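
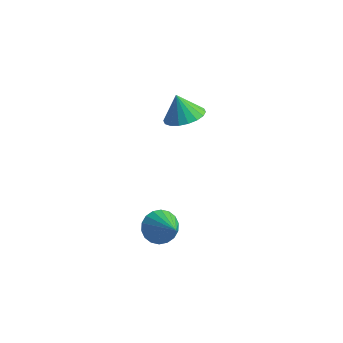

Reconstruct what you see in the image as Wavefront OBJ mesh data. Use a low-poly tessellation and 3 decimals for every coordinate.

v -1.884 -3.252 0.708
v -1.278 -3.159 0.147
v -0.736 -4.068 1.812
v -1.252 -2.85 0.348
v -1.351 -2.621 0.621
v -1.556 -2.517 0.91
v -1.825 -2.558 1.16
v -2.106 -2.737 1.319
v -2.343 -3.017 1.358
v -2.489 -3.344 1.268
v -2.515 -3.653 1.067
v -2.416 -3.882 0.795
v -2.212 -3.987 0.505
v -1.942 -3.945 0.256
v -1.661 -3.767 0.096
v -1.424 -3.486 0.057
v -3.428 2.029 3.013
v -2.551 2.066 3.376
v -3.912 2.171 4.167
v -2.635 2.472 3.29
v -2.876 2.79 3.15
v -3.227 2.957 2.983
v -3.617 2.94 2.821
v -3.97 2.743 2.697
v -4.215 2.404 2.636
v -4.305 1.991 2.65
v -4.221 1.585 2.735
v -3.98 1.268 2.875
v -3.63 1.101 3.043
v -3.239 1.118 3.204
v -2.886 1.315 3.328
v -2.641 1.653 3.389
f 2 1 4
f 2 4 3
f 4 1 5
f 4 5 3
f 5 1 6
f 5 6 3
f 6 1 7
f 6 7 3
f 7 1 8
f 7 8 3
f 8 1 9
f 8 9 3
f 9 1 10
f 9 10 3
f 10 1 11
f 10 11 3
f 11 1 12
f 11 12 3
f 12 1 13
f 12 13 3
f 13 1 14
f 13 14 3
f 14 1 15
f 14 15 3
f 15 1 16
f 15 16 3
f 16 1 2
f 16 2 3
f 18 17 20
f 18 20 19
f 20 17 21
f 20 21 19
f 21 17 22
f 21 22 19
f 22 17 23
f 22 23 19
f 23 17 24
f 23 24 19
f 24 17 25
f 24 25 19
f 25 17 26
f 25 26 19
f 26 17 27
f 26 27 19
f 27 17 28
f 27 28 19
f 28 17 29
f 28 29 19
f 29 17 30
f 29 30 19
f 30 17 31
f 30 31 19
f 31 17 32
f 31 32 19
f 32 17 18
f 32 18 19



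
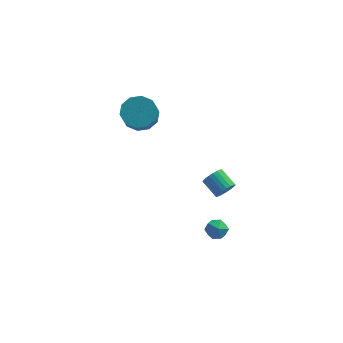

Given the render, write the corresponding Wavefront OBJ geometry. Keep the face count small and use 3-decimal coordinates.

v 1.974 1.413 -4.274
v 2.472 1.67 -3.925
v 1.684 2.425 -3.357
v 1.186 2.167 -3.706
v 2.467 1.832 -4.146
v 1.679 2.587 -3.579
v 2.378 1.922 -4.39
v 1.59 2.676 -3.822
v 2.219 1.923 -4.613
v 1.431 2.678 -4.046
v 2.017 1.836 -4.778
v 1.229 2.591 -4.21
v 1.808 1.676 -4.855
v 1.02 2.431 -4.288
v 1.627 1.471 -4.832
v 0.839 2.226 -4.265
v 1.507 1.255 -4.713
v 0.719 2.01 -4.145
v 1.467 1.067 -4.517
v 0.679 1.822 -3.95
v 1.515 0.938 -4.28
v 0.727 1.693 -3.712
v 1.643 0.891 -4.041
v 0.855 1.646 -3.473
v 1.827 0.935 -3.843
v 1.039 1.69 -3.275
v 2.037 1.061 -3.719
v 1.249 1.816 -3.151
v 2.236 1.248 -3.691
v 1.448 2.003 -3.123
v 2.39 1.463 -3.764
v 1.602 2.218 -3.196
v -2.615 1.277 2.127
v -2.091 0.628 1.559
v -2.06 -0.386 2.744
v -2.585 0.263 3.313
v -1.684 0.993 1.86
v -1.653 -0.021 3.046
v -1.633 1.466 2.264
v -1.602 0.453 3.449
v -1.957 1.867 2.615
v -1.926 0.854 3.801
v -2.533 2.043 2.78
v -2.502 1.029 3.966
v -3.14 1.926 2.696
v -3.109 0.912 3.881
v -3.547 1.561 2.394
v -3.516 0.547 3.58
v -3.598 1.087 1.991
v -3.567 0.074 3.176
v -3.274 0.686 1.639
v -3.243 -0.327 2.825
v -2.698 0.511 1.474
v -2.667 -0.503 2.66
v 1.14 -3.135 -3.185
v 1.667 -2.794 -3.506
v 1.893 -3.666 -2.514
v 2.42 -3.325 -2.835
v 1.971 -2.972 -2.422
v 1.506 -2.644 -2.836
v 2.054 -3.816 -3.184
v 1.589 -3.488 -3.598
v 2.232 -3.215 -3.505
v 2.18 -2.693 -3.034
v 1.38 -3.767 -2.986
v 1.328 -3.245 -2.515
f 2 1 5
f 2 5 3
f 3 5 6
f 3 6 4
f 5 1 7
f 5 7 6
f 6 7 8
f 6 8 4
f 7 1 9
f 7 9 8
f 8 9 10
f 8 10 4
f 9 1 11
f 9 11 10
f 10 11 12
f 10 12 4
f 11 1 13
f 11 13 12
f 12 13 14
f 12 14 4
f 13 1 15
f 13 15 14
f 14 15 16
f 14 16 4
f 15 1 17
f 15 17 16
f 16 17 18
f 16 18 4
f 17 1 19
f 17 19 18
f 18 19 20
f 18 20 4
f 19 1 21
f 19 21 20
f 20 21 22
f 20 22 4
f 21 1 23
f 21 23 22
f 22 23 24
f 22 24 4
f 23 1 25
f 23 25 24
f 24 25 26
f 24 26 4
f 25 1 27
f 25 27 26
f 26 27 28
f 26 28 4
f 27 1 29
f 27 29 28
f 28 29 30
f 28 30 4
f 29 1 31
f 29 31 30
f 30 31 32
f 30 32 4
f 31 1 2
f 31 2 32
f 32 2 3
f 32 3 4
f 34 33 37
f 34 37 35
f 35 37 38
f 35 38 36
f 37 33 39
f 37 39 38
f 38 39 40
f 38 40 36
f 39 33 41
f 39 41 40
f 40 41 42
f 40 42 36
f 41 33 43
f 41 43 42
f 42 43 44
f 42 44 36
f 43 33 45
f 43 45 44
f 44 45 46
f 44 46 36
f 45 33 47
f 45 47 46
f 46 47 48
f 46 48 36
f 47 33 49
f 47 49 48
f 48 49 50
f 48 50 36
f 49 33 51
f 49 51 50
f 50 51 52
f 50 52 36
f 51 33 53
f 51 53 52
f 52 53 54
f 52 54 36
f 53 33 34
f 53 34 54
f 54 34 35
f 54 35 36
f 55 66 60
f 55 60 56
f 55 56 62
f 55 62 65
f 55 65 66
f 56 60 64
f 60 66 59
f 66 65 57
f 65 62 61
f 62 56 63
f 58 64 59
f 58 59 57
f 58 57 61
f 58 61 63
f 58 63 64
f 59 64 60
f 57 59 66
f 61 57 65
f 63 61 62
f 64 63 56



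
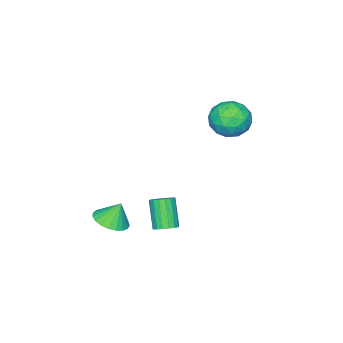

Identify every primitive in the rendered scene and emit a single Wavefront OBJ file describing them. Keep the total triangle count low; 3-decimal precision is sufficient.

v -3.208 1.146 2.559
v -2.14 1.187 2.117
v -3.44 -0.567 1.843
v -2.372 -0.526 1.401
v -2.521 -0.594 2.546
v -2.378 0.465 2.988
v -3.202 0.155 0.972
v -3.059 1.214 1.414
v -2.137 0.575 1.135
v -1.716 0.111 2.108
v -3.864 0.509 1.852
v -3.443 0.045 2.825
v -2.654 1.317 2.401
v -2.926 -0.697 1.559
v -3.014 -0.737 2.232
v -2.386 -0.713 1.972
v -2.793 0.893 2.913
v -2.166 0.916 2.653
v -2.39 -0.131 2.905
v -3.414 -0.296 1.307
v -2.787 -0.273 1.047
v -3.194 1.333 1.988
v -2.566 1.357 1.728
v -3.19 0.751 1.055
v -2.024 0.981 1.564
v -2.16 -0.026 1.143
v -2.648 0.375 0.891
v -2.564 0.997 1.151
v -1.777 0.709 2.135
v -1.913 -0.299 1.715
v -2 -0.338 2.388
v -1.916 0.284 2.648
v -1.775 0.349 1.559
v -3.667 0.919 2.245
v -3.803 -0.089 1.825
v -3.664 0.336 1.312
v -3.58 0.958 1.572
v -3.42 0.646 2.817
v -3.556 -0.361 2.396
v -3.016 -0.377 2.809
v -2.932 0.245 3.069
v -3.805 0.271 2.401
v 3.625 1.405 -1.726
v 4.152 1.086 -1.656
v 3.543 0.377 -0.284
v 3.015 0.695 -0.354
v 4.2 1.337 -1.505
v 3.59 0.628 -0.133
v 4.116 1.603 -1.404
v 3.507 0.894 -0.033
v 3.92 1.824 -1.378
v 3.31 1.115 -0.006
v 3.656 1.949 -1.431
v 3.046 1.24 -0.059
v 3.385 1.949 -1.551
v 2.775 1.24 -0.18
v 3.169 1.824 -1.712
v 2.559 1.115 -0.34
v 3.057 1.603 -1.876
v 2.447 0.894 -0.504
v 3.075 1.337 -2.005
v 2.466 0.628 -0.634
v 3.22 1.086 -2.071
v 2.61 0.377 -0.699
v 3.457 0.908 -2.057
v 2.847 0.199 -0.686
v 3.733 0.844 -1.968
v 3.123 0.135 -0.596
v 3.984 0.908 -1.823
v 3.374 0.199 -0.451
v 3.039 -2.426 -3.308
v 3.606 -1.641 -3.371
v 2.681 -2.074 -2.152
v 3.257 -1.506 -3.521
v 2.87 -1.529 -3.634
v 2.513 -1.708 -3.691
v 2.247 -2.011 -3.681
v 2.118 -2.385 -3.607
v 2.148 -2.767 -3.48
v 2.332 -3.09 -3.324
v 2.639 -3.298 -3.165
v 3.015 -3.356 -3.031
v 3.395 -3.253 -2.944
v 3.714 -3.007 -2.921
v 3.916 -2.66 -2.964
v 3.966 -2.273 -3.066
v 3.857 -1.913 -3.21
f 1 38 17
f 38 12 41
f 17 41 6
f 38 41 17
f 1 17 13
f 17 6 18
f 13 18 2
f 17 18 13
f 1 13 22
f 13 2 23
f 22 23 8
f 13 23 22
f 1 22 34
f 22 8 37
f 34 37 11
f 22 37 34
f 1 34 38
f 34 11 42
f 38 42 12
f 34 42 38
f 2 18 29
f 18 6 32
f 29 32 10
f 18 32 29
f 6 41 19
f 41 12 40
f 19 40 5
f 41 40 19
f 12 42 39
f 42 11 35
f 39 35 3
f 42 35 39
f 11 37 36
f 37 8 24
f 36 24 7
f 37 24 36
f 8 23 28
f 23 2 25
f 28 25 9
f 23 25 28
f 4 30 16
f 30 10 31
f 16 31 5
f 30 31 16
f 4 16 14
f 16 5 15
f 14 15 3
f 16 15 14
f 4 14 21
f 14 3 20
f 21 20 7
f 14 20 21
f 4 21 26
f 21 7 27
f 26 27 9
f 21 27 26
f 4 26 30
f 26 9 33
f 30 33 10
f 26 33 30
f 5 31 19
f 31 10 32
f 19 32 6
f 31 32 19
f 3 15 39
f 15 5 40
f 39 40 12
f 15 40 39
f 7 20 36
f 20 3 35
f 36 35 11
f 20 35 36
f 9 27 28
f 27 7 24
f 28 24 8
f 27 24 28
f 10 33 29
f 33 9 25
f 29 25 2
f 33 25 29
f 44 43 47
f 44 47 45
f 45 47 48
f 45 48 46
f 47 43 49
f 47 49 48
f 48 49 50
f 48 50 46
f 49 43 51
f 49 51 50
f 50 51 52
f 50 52 46
f 51 43 53
f 51 53 52
f 52 53 54
f 52 54 46
f 53 43 55
f 53 55 54
f 54 55 56
f 54 56 46
f 55 43 57
f 55 57 56
f 56 57 58
f 56 58 46
f 57 43 59
f 57 59 58
f 58 59 60
f 58 60 46
f 59 43 61
f 59 61 60
f 60 61 62
f 60 62 46
f 61 43 63
f 61 63 62
f 62 63 64
f 62 64 46
f 63 43 65
f 63 65 64
f 64 65 66
f 64 66 46
f 65 43 67
f 65 67 66
f 66 67 68
f 66 68 46
f 67 43 69
f 67 69 68
f 68 69 70
f 68 70 46
f 69 43 44
f 69 44 70
f 70 44 45
f 70 45 46
f 72 71 74
f 72 74 73
f 74 71 75
f 74 75 73
f 75 71 76
f 75 76 73
f 76 71 77
f 76 77 73
f 77 71 78
f 77 78 73
f 78 71 79
f 78 79 73
f 79 71 80
f 79 80 73
f 80 71 81
f 80 81 73
f 81 71 82
f 81 82 73
f 82 71 83
f 82 83 73
f 83 71 84
f 83 84 73
f 84 71 85
f 84 85 73
f 85 71 86
f 85 86 73
f 86 71 87
f 86 87 73
f 87 71 72
f 87 72 73



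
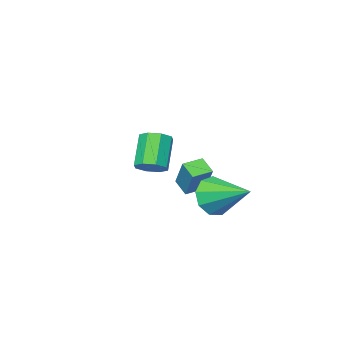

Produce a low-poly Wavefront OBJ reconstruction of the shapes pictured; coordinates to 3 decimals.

v -3.407 -2.654 -2.393
v -3.474 -3.426 -1.878
v -3.042 -1.721 -0.947
v -3.108 -2.492 -0.432
v -2.432 -2.828 -2.528
v -2.498 -3.599 -2.013
v -2.066 -1.894 -1.082
v -2.133 -2.666 -0.567
v 2.846 1.485 1.788
v 3.434 1.156 1.98
v 2.641 0.487 3.263
v 2.054 0.815 3.072
v 3.388 1.64 2.204
v 2.595 0.971 3.487
v 3.024 2.034 2.184
v 2.232 1.364 3.468
v 2.557 2.105 1.933
v 1.764 1.436 3.216
v 2.259 1.813 1.597
v 1.466 1.144 2.88
v 2.305 1.329 1.373
v 1.512 0.66 2.656
v 2.668 0.936 1.392
v 1.876 0.266 2.676
v 3.136 0.864 1.644
v 2.343 0.195 2.927
v -1.135 0.635 -1.125
v -0.521 1.041 -1.887
v -1.385 2.605 -0.275
v -1.215 1.045 -2.099
v -1.871 0.856 -1.855
v -2.183 0.564 -1.269
v -2.004 0.305 -0.616
v -1.419 0.2 -0.2
v -0.701 0.299 -0.218
v -0.186 0.555 -0.659
v -0.115 0.848 -1.319
f 2 4 1
f 5 2 1
f 1 4 3
f 3 5 1
f 2 8 4
f 6 2 5
f 6 8 2
f 4 8 3
f 7 5 3
f 3 8 7
f 7 6 5
f 8 6 7
f 10 9 13
f 10 13 11
f 11 13 14
f 11 14 12
f 13 9 15
f 13 15 14
f 14 15 16
f 14 16 12
f 15 9 17
f 15 17 16
f 16 17 18
f 16 18 12
f 17 9 19
f 17 19 18
f 18 19 20
f 18 20 12
f 19 9 21
f 19 21 20
f 20 21 22
f 20 22 12
f 21 9 23
f 21 23 22
f 22 23 24
f 22 24 12
f 23 9 25
f 23 25 24
f 24 25 26
f 24 26 12
f 25 9 10
f 25 10 26
f 26 10 11
f 26 11 12
f 28 27 30
f 28 30 29
f 30 27 31
f 30 31 29
f 31 27 32
f 31 32 29
f 32 27 33
f 32 33 29
f 33 27 34
f 33 34 29
f 34 27 35
f 34 35 29
f 35 27 36
f 35 36 29
f 36 27 37
f 36 37 29
f 37 27 28
f 37 28 29



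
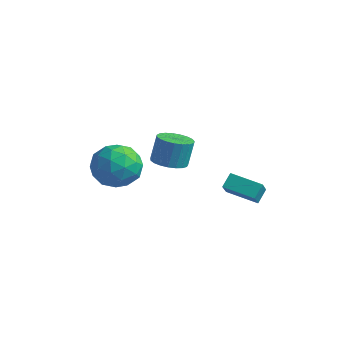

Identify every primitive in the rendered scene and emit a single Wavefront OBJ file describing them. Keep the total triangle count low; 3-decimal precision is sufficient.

v -2.933 -1.437 -2.491
v -2.298 -1.527 -1.416
v -2.402 -3.333 -2.964
v -1.767 -3.423 -1.889
v -3.017 -3.364 -1.874
v -3.345 -2.192 -1.582
v -1.355 -2.668 -2.798
v -1.683 -1.496 -2.506
v -1.323 -2.288 -1.606
v -2.35 -2.718 -1.035
v -2.35 -2.142 -3.345
v -3.377 -2.572 -2.774
v -2.662 -1.316 -1.912
v -2.038 -3.544 -2.468
v -2.772 -3.509 -2.459
v -2.399 -3.562 -1.828
v -3.277 -1.707 -2.01
v -2.904 -1.759 -1.378
v -3.327 -2.839 -1.647
v -1.796 -3.101 -3.002
v -1.423 -3.153 -2.37
v -2.301 -1.298 -2.552
v -1.928 -1.351 -1.921
v -1.373 -2.021 -2.733
v -1.716 -1.816 -1.392
v -1.404 -2.93 -1.67
v -1.161 -2.486 -2.204
v -1.354 -1.798 -2.032
v -2.32 -2.069 -1.057
v -2.008 -3.183 -1.334
v -2.742 -3.148 -1.326
v -2.935 -2.459 -1.154
v -1.746 -2.516 -1.168
v -2.692 -1.677 -3.046
v -2.38 -2.791 -3.323
v -1.765 -2.401 -3.226
v -1.958 -1.712 -3.054
v -3.296 -1.93 -2.71
v -2.984 -3.044 -2.988
v -3.346 -3.062 -2.348
v -3.539 -2.374 -2.176
v -2.954 -2.344 -3.212
v -0.19 -1.419 -1.552
v 0.61 -1.179 -1.641
v 0.63 -0.762 -0.337
v -0.17 -1.001 -0.248
v 0.437 -0.889 -1.731
v 0.457 -0.472 -0.427
v 0.156 -0.691 -1.79
v 0.176 -0.274 -0.486
v -0.185 -0.619 -1.808
v -0.166 -0.201 -0.504
v -0.527 -0.685 -1.782
v -0.508 -0.267 -0.478
v -0.811 -0.878 -1.716
v -0.791 -0.46 -0.411
v -0.987 -1.164 -1.622
v -0.968 -0.746 -0.317
v -1.026 -1.495 -1.515
v -1.006 -1.077 -0.211
v -0.92 -1.812 -1.415
v -0.9 -1.394 -0.111
v -0.687 -2.061 -1.339
v -0.667 -1.644 -0.034
v -0.369 -2.2 -1.3
v -0.349 -1.782 0.005
v -0.02 -2.203 -1.304
v 0 -1.785 0.001
v 0.3 -2.071 -1.351
v 0.32 -1.653 -0.046
v 0.535 -1.826 -1.433
v 0.555 -1.408 -0.128
v 0.645 -1.51 -1.536
v 0.665 -1.093 -0.231
v 1.861 -0.008 -3.306
v 2.27 -0.794 -2.41
v 1.816 0.597 -2.755
v 2.224 -0.188 -1.859
v 3.316 0.388 -3.621
v 3.724 -0.397 -2.725
v 3.27 0.994 -3.07
v 3.679 0.208 -2.174
f 1 38 17
f 38 12 41
f 17 41 6
f 38 41 17
f 1 17 13
f 17 6 18
f 13 18 2
f 17 18 13
f 1 13 22
f 13 2 23
f 22 23 8
f 13 23 22
f 1 22 34
f 22 8 37
f 34 37 11
f 22 37 34
f 1 34 38
f 34 11 42
f 38 42 12
f 34 42 38
f 2 18 29
f 18 6 32
f 29 32 10
f 18 32 29
f 6 41 19
f 41 12 40
f 19 40 5
f 41 40 19
f 12 42 39
f 42 11 35
f 39 35 3
f 42 35 39
f 11 37 36
f 37 8 24
f 36 24 7
f 37 24 36
f 8 23 28
f 23 2 25
f 28 25 9
f 23 25 28
f 4 30 16
f 30 10 31
f 16 31 5
f 30 31 16
f 4 16 14
f 16 5 15
f 14 15 3
f 16 15 14
f 4 14 21
f 14 3 20
f 21 20 7
f 14 20 21
f 4 21 26
f 21 7 27
f 26 27 9
f 21 27 26
f 4 26 30
f 26 9 33
f 30 33 10
f 26 33 30
f 5 31 19
f 31 10 32
f 19 32 6
f 31 32 19
f 3 15 39
f 15 5 40
f 39 40 12
f 15 40 39
f 7 20 36
f 20 3 35
f 36 35 11
f 20 35 36
f 9 27 28
f 27 7 24
f 28 24 8
f 27 24 28
f 10 33 29
f 33 9 25
f 29 25 2
f 33 25 29
f 44 43 47
f 44 47 45
f 45 47 48
f 45 48 46
f 47 43 49
f 47 49 48
f 48 49 50
f 48 50 46
f 49 43 51
f 49 51 50
f 50 51 52
f 50 52 46
f 51 43 53
f 51 53 52
f 52 53 54
f 52 54 46
f 53 43 55
f 53 55 54
f 54 55 56
f 54 56 46
f 55 43 57
f 55 57 56
f 56 57 58
f 56 58 46
f 57 43 59
f 57 59 58
f 58 59 60
f 58 60 46
f 59 43 61
f 59 61 60
f 60 61 62
f 60 62 46
f 61 43 63
f 61 63 62
f 62 63 64
f 62 64 46
f 63 43 65
f 63 65 64
f 64 65 66
f 64 66 46
f 65 43 67
f 65 67 66
f 66 67 68
f 66 68 46
f 67 43 69
f 67 69 68
f 68 69 70
f 68 70 46
f 69 43 71
f 69 71 70
f 70 71 72
f 70 72 46
f 71 43 73
f 71 73 72
f 72 73 74
f 72 74 46
f 73 43 44
f 73 44 74
f 74 44 45
f 74 45 46
f 76 78 75
f 79 76 75
f 75 78 77
f 77 79 75
f 76 82 78
f 80 76 79
f 80 82 76
f 78 82 77
f 81 79 77
f 77 82 81
f 81 80 79
f 82 80 81



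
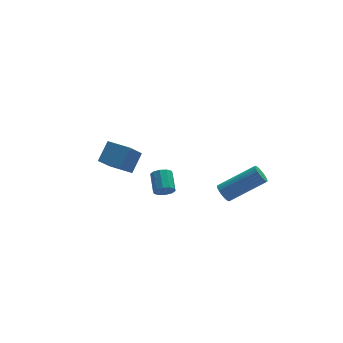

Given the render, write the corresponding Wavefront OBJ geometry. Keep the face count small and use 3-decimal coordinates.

v 2.112 -0.141 0.384
v 2.368 -0.322 -0.019
v 4.124 -0.359 1.114
v 3.868 -0.179 1.516
v 2.389 -0.125 -0.045
v 4.145 -0.162 1.088
v 2.367 0.069 -0.005
v 4.123 0.031 1.128
v 2.307 0.23 0.094
v 4.063 0.193 1.227
v 2.217 0.336 0.237
v 3.973 0.299 1.37
v 2.111 0.368 0.402
v 3.867 0.331 1.535
v 2.005 0.323 0.564
v 3.761 0.286 1.697
v 1.916 0.207 0.699
v 3.671 0.17 1.832
v 1.856 0.039 0.786
v 3.612 0.002 1.919
v 1.835 -0.158 0.812
v 3.591 -0.195 1.945
v 1.857 -0.351 0.772
v 3.613 -0.389 1.905
v 1.917 -0.513 0.673
v 3.673 -0.55 1.806
v 2.007 -0.619 0.53
v 3.763 -0.656 1.663
v 2.113 -0.651 0.365
v 3.869 -0.688 1.498
v 2.219 -0.606 0.203
v 3.975 -0.643 1.336
v 2.309 -0.49 0.068
v 4.064 -0.527 1.201
v -2.721 -0.714 3.464
v -2.157 -0.086 4.245
v -3.589 0.086 3.448
v -3.024 0.714 4.229
v -2.076 -0.034 2.451
v -1.511 0.594 3.232
v -2.943 0.766 2.435
v -2.379 1.394 3.216
v -0.063 2.646 -1.351
v 0.149 2.403 -0.918
v 0.214 3.391 -0.395
v 0.003 3.634 -0.829
v 0.4 2.492 -1.118
v 0.465 3.481 -0.596
v 0.474 2.64 -1.408
v 0.54 3.629 -0.886
v 0.344 2.79 -1.676
v 0.409 3.779 -1.154
v 0.058 2.885 -1.82
v 0.123 3.874 -1.298
v -0.274 2.889 -1.785
v -0.209 3.877 -1.262
v -0.525 2.799 -1.584
v -0.46 3.788 -1.062
v -0.6 2.651 -1.294
v -0.534 3.64 -0.772
v -0.469 2.501 -1.026
v -0.404 3.49 -0.504
v -0.183 2.406 -0.882
v -0.118 3.395 -0.36
f 2 1 5
f 2 5 3
f 3 5 6
f 3 6 4
f 5 1 7
f 5 7 6
f 6 7 8
f 6 8 4
f 7 1 9
f 7 9 8
f 8 9 10
f 8 10 4
f 9 1 11
f 9 11 10
f 10 11 12
f 10 12 4
f 11 1 13
f 11 13 12
f 12 13 14
f 12 14 4
f 13 1 15
f 13 15 14
f 14 15 16
f 14 16 4
f 15 1 17
f 15 17 16
f 16 17 18
f 16 18 4
f 17 1 19
f 17 19 18
f 18 19 20
f 18 20 4
f 19 1 21
f 19 21 20
f 20 21 22
f 20 22 4
f 21 1 23
f 21 23 22
f 22 23 24
f 22 24 4
f 23 1 25
f 23 25 24
f 24 25 26
f 24 26 4
f 25 1 27
f 25 27 26
f 26 27 28
f 26 28 4
f 27 1 29
f 27 29 28
f 28 29 30
f 28 30 4
f 29 1 31
f 29 31 30
f 30 31 32
f 30 32 4
f 31 1 33
f 31 33 32
f 32 33 34
f 32 34 4
f 33 1 2
f 33 2 34
f 34 2 3
f 34 3 4
f 36 38 35
f 39 36 35
f 35 38 37
f 37 39 35
f 36 42 38
f 40 36 39
f 40 42 36
f 38 42 37
f 41 39 37
f 37 42 41
f 41 40 39
f 42 40 41
f 44 43 47
f 44 47 45
f 45 47 48
f 45 48 46
f 47 43 49
f 47 49 48
f 48 49 50
f 48 50 46
f 49 43 51
f 49 51 50
f 50 51 52
f 50 52 46
f 51 43 53
f 51 53 52
f 52 53 54
f 52 54 46
f 53 43 55
f 53 55 54
f 54 55 56
f 54 56 46
f 55 43 57
f 55 57 56
f 56 57 58
f 56 58 46
f 57 43 59
f 57 59 58
f 58 59 60
f 58 60 46
f 59 43 61
f 59 61 60
f 60 61 62
f 60 62 46
f 61 43 63
f 61 63 62
f 62 63 64
f 62 64 46
f 63 43 44
f 63 44 64
f 64 44 45
f 64 45 46



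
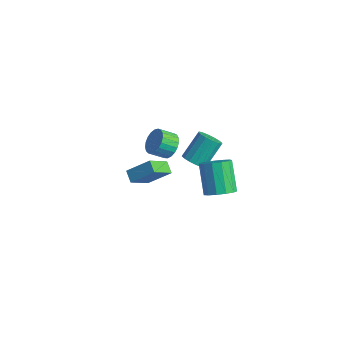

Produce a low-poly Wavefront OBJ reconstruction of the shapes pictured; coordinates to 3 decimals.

v 4.087 0.007 1.255
v 4.792 -0.196 1.874
v 3.598 0.509 3.464
v 2.893 0.713 2.845
v 4.875 0.313 1.71
v 3.681 1.018 3.301
v 4.707 0.725 1.402
v 3.514 1.43 2.993
v 4.343 0.909 1.047
v 3.15 1.614 2.638
v 3.898 0.807 0.758
v 2.704 1.512 2.349
v 3.512 0.451 0.627
v 2.318 1.156 2.217
v 3.309 -0.046 0.695
v 2.115 0.659 2.285
v 3.353 -0.526 0.94
v 2.159 0.18 2.531
v 3.63 -0.836 1.286
v 2.436 -0.131 2.876
v 4.052 -0.879 1.622
v 2.858 -0.174 3.212
v 4.485 -0.64 1.841
v 3.291 0.065 3.431
v -0.66 2.338 -0.851
v -0.089 2.791 -1.269
v -0.13 4.155 0.153
v -0.7 3.702 0.571
v -0.474 2.932 -1.415
v -0.514 4.295 0.007
v -0.908 2.914 -1.41
v -0.949 4.277 0.012
v -1.276 2.742 -1.255
v -1.316 4.105 0.167
v -1.479 2.461 -0.992
v -1.519 3.824 0.43
v -1.462 2.148 -0.691
v -1.502 3.511 0.731
v -1.23 1.885 -0.433
v -1.271 3.249 0.989
v -0.846 1.745 -0.287
v -0.886 3.108 1.135
v -0.411 1.763 -0.292
v -0.452 3.126 1.13
v -0.044 1.935 -0.447
v -0.084 3.298 0.975
v 0.159 2.216 -0.71
v 0.119 3.579 0.712
v 0.142 2.529 -1.011
v 0.102 3.892 0.411
v -3.588 3.044 -1.903
v -3.259 3.458 -1.126
v -3.762 2.609 -0.46
v -4.092 2.196 -1.237
v -3.607 3.631 -1.168
v -4.11 2.782 -0.503
v -3.952 3.702 -1.338
v -4.455 2.854 -0.673
v -4.234 3.66 -1.605
v -4.737 2.811 -0.94
v -4.404 3.511 -1.924
v -4.907 2.662 -1.259
v -4.434 3.282 -2.239
v -4.937 2.433 -1.574
v -4.317 3.011 -2.496
v -4.82 2.162 -1.831
v -4.074 2.746 -2.65
v -4.577 1.898 -1.985
v -3.748 2.533 -2.675
v -4.251 1.684 -2.01
v -3.393 2.408 -2.567
v -3.897 1.559 -1.901
v -3.073 2.393 -2.343
v -3.576 1.545 -1.678
v -2.842 2.491 -2.044
v -3.345 1.642 -1.378
v -2.74 2.684 -1.72
v -3.243 1.836 -1.054
v -2.784 2.94 -1.428
v -3.287 2.091 -0.762
v -2.968 3.214 -1.217
v -3.471 2.365 -0.552
v -0.255 -1.957 1.364
v -0.173 -3.336 2.421
v 0.747 -1.055 2.463
v 0.829 -2.434 3.52
v 0.431 -2.226 0.96
v 0.513 -3.605 2.017
v 1.433 -1.324 2.059
v 1.515 -2.703 3.116
f 2 1 5
f 2 5 3
f 3 5 6
f 3 6 4
f 5 1 7
f 5 7 6
f 6 7 8
f 6 8 4
f 7 1 9
f 7 9 8
f 8 9 10
f 8 10 4
f 9 1 11
f 9 11 10
f 10 11 12
f 10 12 4
f 11 1 13
f 11 13 12
f 12 13 14
f 12 14 4
f 13 1 15
f 13 15 14
f 14 15 16
f 14 16 4
f 15 1 17
f 15 17 16
f 16 17 18
f 16 18 4
f 17 1 19
f 17 19 18
f 18 19 20
f 18 20 4
f 19 1 21
f 19 21 20
f 20 21 22
f 20 22 4
f 21 1 23
f 21 23 22
f 22 23 24
f 22 24 4
f 23 1 2
f 23 2 24
f 24 2 3
f 24 3 4
f 26 25 29
f 26 29 27
f 27 29 30
f 27 30 28
f 29 25 31
f 29 31 30
f 30 31 32
f 30 32 28
f 31 25 33
f 31 33 32
f 32 33 34
f 32 34 28
f 33 25 35
f 33 35 34
f 34 35 36
f 34 36 28
f 35 25 37
f 35 37 36
f 36 37 38
f 36 38 28
f 37 25 39
f 37 39 38
f 38 39 40
f 38 40 28
f 39 25 41
f 39 41 40
f 40 41 42
f 40 42 28
f 41 25 43
f 41 43 42
f 42 43 44
f 42 44 28
f 43 25 45
f 43 45 44
f 44 45 46
f 44 46 28
f 45 25 47
f 45 47 46
f 46 47 48
f 46 48 28
f 47 25 49
f 47 49 48
f 48 49 50
f 48 50 28
f 49 25 26
f 49 26 50
f 50 26 27
f 50 27 28
f 52 51 55
f 52 55 53
f 53 55 56
f 53 56 54
f 55 51 57
f 55 57 56
f 56 57 58
f 56 58 54
f 57 51 59
f 57 59 58
f 58 59 60
f 58 60 54
f 59 51 61
f 59 61 60
f 60 61 62
f 60 62 54
f 61 51 63
f 61 63 62
f 62 63 64
f 62 64 54
f 63 51 65
f 63 65 64
f 64 65 66
f 64 66 54
f 65 51 67
f 65 67 66
f 66 67 68
f 66 68 54
f 67 51 69
f 67 69 68
f 68 69 70
f 68 70 54
f 69 51 71
f 69 71 70
f 70 71 72
f 70 72 54
f 71 51 73
f 71 73 72
f 72 73 74
f 72 74 54
f 73 51 75
f 73 75 74
f 74 75 76
f 74 76 54
f 75 51 77
f 75 77 76
f 76 77 78
f 76 78 54
f 77 51 79
f 77 79 78
f 78 79 80
f 78 80 54
f 79 51 81
f 79 81 80
f 80 81 82
f 80 82 54
f 81 51 52
f 81 52 82
f 82 52 53
f 82 53 54
f 84 86 83
f 87 84 83
f 83 86 85
f 85 87 83
f 84 90 86
f 88 84 87
f 88 90 84
f 86 90 85
f 89 87 85
f 85 90 89
f 89 88 87
f 90 88 89



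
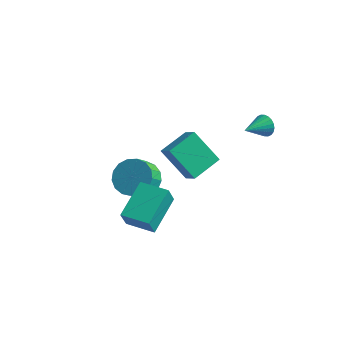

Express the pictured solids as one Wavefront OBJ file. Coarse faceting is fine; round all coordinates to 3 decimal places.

v 0.916 -0.21 2.368
v -0.454 -0.237 3.825
v 1.373 1.308 2.826
v 0.003 1.281 4.283
v 1.657 -0.641 3.057
v 0.287 -0.668 4.514
v 2.114 0.877 3.515
v 0.744 0.85 4.972
v 2.488 4.61 3.407
v 2.825 4.681 3.958
v 2.092 3.33 3.813
v 2.598 4.773 4.026
v 2.355 4.84 4
v 2.132 4.872 3.883
v 1.963 4.864 3.694
v 1.874 4.817 3.461
v 1.879 4.739 3.22
v 1.976 4.641 3.007
v 2.151 4.539 2.855
v 2.378 4.447 2.787
v 2.621 4.38 2.813
v 2.844 4.348 2.93
v 3.013 4.356 3.119
v 3.102 4.403 3.352
v 3.097 4.481 3.593
v 3 4.578 3.806
v -2.481 1.22 -0.536
v -1.435 1.411 -0.298
v -1.473 0.612 0.514
v -2.519 0.42 0.276
v -1.695 1.739 0.013
v -1.734 0.94 0.825
v -2.136 1.948 0.198
v -2.174 1.149 1.01
v -2.656 1.99 0.215
v -2.694 1.191 1.027
v -3.135 1.856 0.06
v -3.174 1.056 0.872
v -3.465 1.576 -0.232
v -3.503 0.776 0.58
v -3.569 1.214 -0.593
v -3.608 0.415 0.219
v -3.424 0.854 -0.941
v -3.463 0.054 -0.129
v -3.063 0.577 -1.196
v -3.101 -0.222 -0.385
v -2.568 0.448 -1.3
v -2.607 -0.352 -0.489
v -2.054 0.495 -1.229
v -2.092 -0.304 -0.418
v -1.637 0.709 -0.999
v -1.675 -0.091 -0.188
v -1.413 1.039 -0.663
v -1.452 0.24 0.148
v -0.875 -2.706 0.009
v -0.868 -3.197 1.104
v -0.999 -0.747 0.887
v -0.993 -1.238 1.982
v 0.653 -2.622 0.038
v 0.659 -3.113 1.133
v 0.528 -0.663 0.916
v 0.535 -1.154 2.011
f 2 4 1
f 5 2 1
f 1 4 3
f 3 5 1
f 2 8 4
f 6 2 5
f 6 8 2
f 4 8 3
f 7 5 3
f 3 8 7
f 7 6 5
f 8 6 7
f 10 9 12
f 10 12 11
f 12 9 13
f 12 13 11
f 13 9 14
f 13 14 11
f 14 9 15
f 14 15 11
f 15 9 16
f 15 16 11
f 16 9 17
f 16 17 11
f 17 9 18
f 17 18 11
f 18 9 19
f 18 19 11
f 19 9 20
f 19 20 11
f 20 9 21
f 20 21 11
f 21 9 22
f 21 22 11
f 22 9 23
f 22 23 11
f 23 9 24
f 23 24 11
f 24 9 25
f 24 25 11
f 25 9 26
f 25 26 11
f 26 9 10
f 26 10 11
f 28 27 31
f 28 31 29
f 29 31 32
f 29 32 30
f 31 27 33
f 31 33 32
f 32 33 34
f 32 34 30
f 33 27 35
f 33 35 34
f 34 35 36
f 34 36 30
f 35 27 37
f 35 37 36
f 36 37 38
f 36 38 30
f 37 27 39
f 37 39 38
f 38 39 40
f 38 40 30
f 39 27 41
f 39 41 40
f 40 41 42
f 40 42 30
f 41 27 43
f 41 43 42
f 42 43 44
f 42 44 30
f 43 27 45
f 43 45 44
f 44 45 46
f 44 46 30
f 45 27 47
f 45 47 46
f 46 47 48
f 46 48 30
f 47 27 49
f 47 49 48
f 48 49 50
f 48 50 30
f 49 27 51
f 49 51 50
f 50 51 52
f 50 52 30
f 51 27 53
f 51 53 52
f 52 53 54
f 52 54 30
f 53 27 28
f 53 28 54
f 54 28 29
f 54 29 30
f 56 58 55
f 59 56 55
f 55 58 57
f 57 59 55
f 56 62 58
f 60 56 59
f 60 62 56
f 58 62 57
f 61 59 57
f 57 62 61
f 61 60 59
f 62 60 61



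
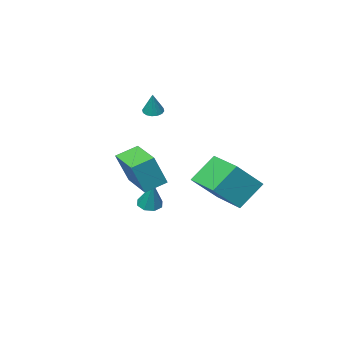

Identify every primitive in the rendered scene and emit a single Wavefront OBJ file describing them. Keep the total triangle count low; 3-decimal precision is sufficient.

v -2.904 3.032 -1.081
v -1.453 2.883 0.303
v -2.65 4.955 -1.139
v -1.199 4.806 0.244
v -1.701 2.834 -2.364
v -0.25 2.685 -0.981
v -1.447 4.757 -2.423
v 0.004 4.608 -1.039
v -1.348 -1.856 -4.122
v -0.725 -2.038 -4.166
v -1.032 -1.144 -2.578
v -0.806 -1.586 -4.358
v -1.204 -1.293 -4.412
v -1.686 -1.329 -4.296
v -1.971 -1.675 -4.079
v -1.89 -2.126 -3.887
v -1.492 -2.42 -3.833
v -1.01 -2.383 -3.948
v -0.712 -0.907 -1.488
v 0.051 -0.921 0.23
v -0.28 0.925 -1.665
v 0.483 0.911 0.054
v 0.377 -1.211 -1.974
v 1.14 -1.225 -0.255
v 0.809 0.621 -2.15
v 1.572 0.607 -0.432
v -1.928 -2.321 1.776
v -1.429 -2.471 1.68
v -1.572 -1.899 2.964
v -1.443 -2.211 1.592
v -1.588 -1.981 1.553
v -1.823 -1.842 1.575
v -2.087 -1.832 1.65
v -2.308 -1.952 1.759
v -2.427 -2.172 1.872
v -2.413 -2.431 1.96
v -2.268 -2.661 1.999
v -2.032 -2.8 1.978
v -1.769 -2.811 1.902
v -1.548 -2.69 1.793
f 2 4 1
f 5 2 1
f 1 4 3
f 3 5 1
f 2 8 4
f 6 2 5
f 6 8 2
f 4 8 3
f 7 5 3
f 3 8 7
f 7 6 5
f 8 6 7
f 10 9 12
f 10 12 11
f 12 9 13
f 12 13 11
f 13 9 14
f 13 14 11
f 14 9 15
f 14 15 11
f 15 9 16
f 15 16 11
f 16 9 17
f 16 17 11
f 17 9 18
f 17 18 11
f 18 9 10
f 18 10 11
f 20 22 19
f 23 20 19
f 19 22 21
f 21 23 19
f 20 26 22
f 24 20 23
f 24 26 20
f 22 26 21
f 25 23 21
f 21 26 25
f 25 24 23
f 26 24 25
f 28 27 30
f 28 30 29
f 30 27 31
f 30 31 29
f 31 27 32
f 31 32 29
f 32 27 33
f 32 33 29
f 33 27 34
f 33 34 29
f 34 27 35
f 34 35 29
f 35 27 36
f 35 36 29
f 36 27 37
f 36 37 29
f 37 27 38
f 37 38 29
f 38 27 39
f 38 39 29
f 39 27 40
f 39 40 29
f 40 27 28
f 40 28 29



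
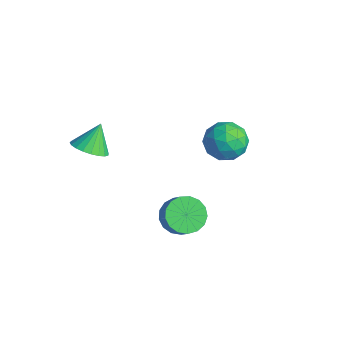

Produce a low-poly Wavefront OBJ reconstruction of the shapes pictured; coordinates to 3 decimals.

v -0.201 2.505 3.568
v 0.238 1.885 2.781
v -1.778 1.755 3.279
v -1.339 1.135 2.492
v -1.069 0.963 3.538
v -0.095 1.427 3.716
v -1.445 2.213 2.344
v -0.471 2.677 2.522
v -0.531 1.705 2.024
v -0.299 0.932 2.763
v -1.241 2.708 3.297
v -1.009 1.935 4.036
v 0.157 2.261 3.2
v -1.697 1.379 2.86
v -1.538 1.278 3.475
v -1.28 0.914 3.013
v -0.039 1.991 3.749
v 0.219 1.627 3.287
v -0.549 1.085 3.732
v -1.759 2.013 2.773
v -1.501 1.649 2.311
v -0.26 2.726 3.047
v -0.002 2.362 2.585
v -0.991 2.555 2.328
v -0.037 1.79 2.293
v -0.964 1.35 2.123
v -1.026 1.983 2.035
v -0.454 2.256 2.14
v 0.099 1.336 2.726
v -0.828 0.896 2.557
v -0.669 0.795 3.172
v -0.096 1.067 3.276
v -0.353 1.23 2.282
v -0.712 2.744 3.503
v -1.639 2.304 3.334
v -1.444 2.573 2.784
v -0.871 2.845 2.888
v -0.576 2.29 3.937
v -1.503 1.85 3.767
v -1.086 1.384 3.92
v -0.514 1.657 4.025
v -1.187 2.41 3.778
v 1.571 -1.905 1.563
v 2.275 -1.762 0.957
v 2.994 -1.851 1.772
v 2.289 -1.995 2.377
v 2.168 -1.348 1.097
v 2.886 -1.438 1.912
v 1.924 -1.062 1.344
v 2.642 -1.152 2.159
v 1.599 -0.969 1.641
v 2.317 -1.059 2.456
v 1.267 -1.09 1.92
v 1.986 -1.18 2.735
v 1.005 -1.399 2.117
v 1.724 -1.488 2.932
v 0.873 -1.823 2.187
v 1.592 -1.913 3.002
v 0.9 -2.266 2.114
v 1.619 -2.356 2.929
v 1.081 -2.626 1.915
v 1.8 -2.716 2.729
v 1.375 -2.822 1.635
v 2.093 -2.911 2.449
v 1.713 -2.807 1.338
v 2.431 -2.897 2.153
v 2.018 -2.585 1.093
v 2.737 -2.675 1.908
v 2.221 -2.208 0.956
v 2.94 -2.298 1.77
v -3.493 -3.61 2.846
v -2.985 -4.188 3.369
v -3.807 -2.83 4.014
v -2.723 -3.924 3.263
v -2.594 -3.606 3.085
v -2.62 -3.289 2.866
v -2.798 -3.027 2.643
v -3.095 -2.866 2.455
v -3.461 -2.834 2.335
v -3.833 -2.936 2.303
v -4.146 -3.155 2.365
v -4.346 -3.452 2.51
v -4.398 -3.777 2.713
v -4.294 -4.073 2.939
v -4.051 -4.289 3.149
v -3.712 -4.388 3.306
v -3.335 -4.352 3.384
f 1 38 17
f 38 12 41
f 17 41 6
f 38 41 17
f 1 17 13
f 17 6 18
f 13 18 2
f 17 18 13
f 1 13 22
f 13 2 23
f 22 23 8
f 13 23 22
f 1 22 34
f 22 8 37
f 34 37 11
f 22 37 34
f 1 34 38
f 34 11 42
f 38 42 12
f 34 42 38
f 2 18 29
f 18 6 32
f 29 32 10
f 18 32 29
f 6 41 19
f 41 12 40
f 19 40 5
f 41 40 19
f 12 42 39
f 42 11 35
f 39 35 3
f 42 35 39
f 11 37 36
f 37 8 24
f 36 24 7
f 37 24 36
f 8 23 28
f 23 2 25
f 28 25 9
f 23 25 28
f 4 30 16
f 30 10 31
f 16 31 5
f 30 31 16
f 4 16 14
f 16 5 15
f 14 15 3
f 16 15 14
f 4 14 21
f 14 3 20
f 21 20 7
f 14 20 21
f 4 21 26
f 21 7 27
f 26 27 9
f 21 27 26
f 4 26 30
f 26 9 33
f 30 33 10
f 26 33 30
f 5 31 19
f 31 10 32
f 19 32 6
f 31 32 19
f 3 15 39
f 15 5 40
f 39 40 12
f 15 40 39
f 7 20 36
f 20 3 35
f 36 35 11
f 20 35 36
f 9 27 28
f 27 7 24
f 28 24 8
f 27 24 28
f 10 33 29
f 33 9 25
f 29 25 2
f 33 25 29
f 44 43 47
f 44 47 45
f 45 47 48
f 45 48 46
f 47 43 49
f 47 49 48
f 48 49 50
f 48 50 46
f 49 43 51
f 49 51 50
f 50 51 52
f 50 52 46
f 51 43 53
f 51 53 52
f 52 53 54
f 52 54 46
f 53 43 55
f 53 55 54
f 54 55 56
f 54 56 46
f 55 43 57
f 55 57 56
f 56 57 58
f 56 58 46
f 57 43 59
f 57 59 58
f 58 59 60
f 58 60 46
f 59 43 61
f 59 61 60
f 60 61 62
f 60 62 46
f 61 43 63
f 61 63 62
f 62 63 64
f 62 64 46
f 63 43 65
f 63 65 64
f 64 65 66
f 64 66 46
f 65 43 67
f 65 67 66
f 66 67 68
f 66 68 46
f 67 43 69
f 67 69 68
f 68 69 70
f 68 70 46
f 69 43 44
f 69 44 70
f 70 44 45
f 70 45 46
f 72 71 74
f 72 74 73
f 74 71 75
f 74 75 73
f 75 71 76
f 75 76 73
f 76 71 77
f 76 77 73
f 77 71 78
f 77 78 73
f 78 71 79
f 78 79 73
f 79 71 80
f 79 80 73
f 80 71 81
f 80 81 73
f 81 71 82
f 81 82 73
f 82 71 83
f 82 83 73
f 83 71 84
f 83 84 73
f 84 71 85
f 84 85 73
f 85 71 86
f 85 86 73
f 86 71 87
f 86 87 73
f 87 71 72
f 87 72 73



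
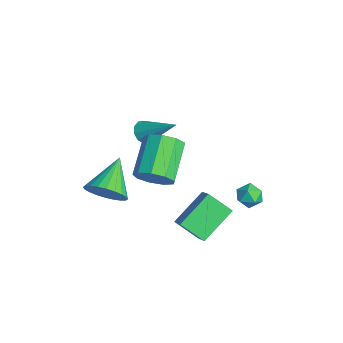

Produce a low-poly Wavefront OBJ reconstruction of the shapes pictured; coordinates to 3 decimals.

v -0.395 -2.378 -2.762
v 0.261 -2.16 -2.096
v -1.665 -1.382 -1.838
v 0.306 -1.878 -2.338
v 0.244 -1.672 -2.645
v 0.086 -1.573 -2.969
v -0.147 -1.597 -3.262
v -0.416 -1.74 -3.479
v -0.683 -1.98 -3.587
v -0.906 -2.281 -3.569
v -1.051 -2.596 -3.428
v -1.096 -2.878 -3.186
v -1.034 -3.084 -2.88
v -0.875 -3.183 -2.555
v -0.643 -3.159 -2.262
v -0.373 -3.016 -2.045
v -0.107 -2.776 -1.937
v 0.116 -2.475 -1.955
v -1.732 -0.316 -0.508
v -1.393 -0.19 -0.949
v -0.648 0.736 0.628
v -1.646 0.054 -0.933
v -1.932 0.157 -0.755
v -2.142 0.079 -0.483
v -2.195 -0.15 -0.22
v -2.071 -0.442 -0.068
v -1.817 -0.687 -0.084
v -1.531 -0.789 -0.261
v -1.322 -0.711 -0.534
v -1.269 -0.482 -0.796
v 3.125 -1.392 1.198
v 3.688 -1.105 1.751
v 2.338 -0.24 2.675
v 1.775 -0.528 2.122
v 3.63 -0.732 1.318
v 2.28 0.133 2.242
v 3.336 -0.668 0.829
v 1.986 0.197 1.752
v 2.943 -0.943 0.512
v 1.593 -0.078 1.436
v 2.635 -1.428 0.516
v 1.286 -0.563 1.44
v 2.556 -1.897 0.84
v 1.207 -1.032 1.764
v 2.744 -2.129 1.331
v 1.394 -1.264 2.255
v 3.109 -2.017 1.76
v 1.76 -1.152 2.684
v 3.482 -1.612 1.926
v 2.133 -0.748 2.85
v 3.773 -0.546 -1.374
v 3.124 0.825 -0.461
v 2.764 -0.459 -2.221
v 2.115 0.911 -1.307
v 4.425 0.229 -2.073
v 3.776 1.599 -1.159
v 3.416 0.315 -2.919
v 2.767 1.686 -2.006
v 1.757 3.478 -2.281
v 2.243 3.385 -1.89
v 1.837 2.515 -2.61
v 2.323 2.422 -2.219
v 1.742 2.501 -1.987
v 1.692 3.096 -1.784
v 2.388 2.804 -2.716
v 2.338 3.399 -2.513
v 2.633 2.968 -2.158
v 2.233 2.781 -1.708
v 1.847 3.119 -2.792
v 1.447 2.932 -2.342
f 2 1 4
f 2 4 3
f 4 1 5
f 4 5 3
f 5 1 6
f 5 6 3
f 6 1 7
f 6 7 3
f 7 1 8
f 7 8 3
f 8 1 9
f 8 9 3
f 9 1 10
f 9 10 3
f 10 1 11
f 10 11 3
f 11 1 12
f 11 12 3
f 12 1 13
f 12 13 3
f 13 1 14
f 13 14 3
f 14 1 15
f 14 15 3
f 15 1 16
f 15 16 3
f 16 1 17
f 16 17 3
f 17 1 18
f 17 18 3
f 18 1 2
f 18 2 3
f 20 19 22
f 20 22 21
f 22 19 23
f 22 23 21
f 23 19 24
f 23 24 21
f 24 19 25
f 24 25 21
f 25 19 26
f 25 26 21
f 26 19 27
f 26 27 21
f 27 19 28
f 27 28 21
f 28 19 29
f 28 29 21
f 29 19 30
f 29 30 21
f 30 19 20
f 30 20 21
f 32 31 35
f 32 35 33
f 33 35 36
f 33 36 34
f 35 31 37
f 35 37 36
f 36 37 38
f 36 38 34
f 37 31 39
f 37 39 38
f 38 39 40
f 38 40 34
f 39 31 41
f 39 41 40
f 40 41 42
f 40 42 34
f 41 31 43
f 41 43 42
f 42 43 44
f 42 44 34
f 43 31 45
f 43 45 44
f 44 45 46
f 44 46 34
f 45 31 47
f 45 47 46
f 46 47 48
f 46 48 34
f 47 31 49
f 47 49 48
f 48 49 50
f 48 50 34
f 49 31 32
f 49 32 50
f 50 32 33
f 50 33 34
f 52 54 51
f 55 52 51
f 51 54 53
f 53 55 51
f 52 58 54
f 56 52 55
f 56 58 52
f 54 58 53
f 57 55 53
f 53 58 57
f 57 56 55
f 58 56 57
f 59 70 64
f 59 64 60
f 59 60 66
f 59 66 69
f 59 69 70
f 60 64 68
f 64 70 63
f 70 69 61
f 69 66 65
f 66 60 67
f 62 68 63
f 62 63 61
f 62 61 65
f 62 65 67
f 62 67 68
f 63 68 64
f 61 63 70
f 65 61 69
f 67 65 66
f 68 67 60



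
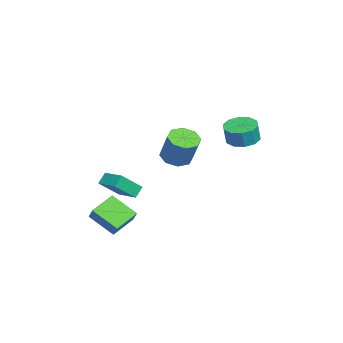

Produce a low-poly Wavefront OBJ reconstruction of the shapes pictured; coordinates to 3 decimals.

v -1.2 3.091 2.685
v -0.406 2.614 2.433
v -0.147 2.471 3.524
v -0.94 2.949 3.775
v -0.268 3.189 2.476
v -0.008 3.046 3.566
v -0.486 3.727 2.598
v -0.226 3.584 3.689
v -0.976 4.023 2.754
v -0.717 3.88 3.844
v -1.552 3.962 2.883
v -1.293 3.819 3.973
v -1.993 3.569 2.936
v -1.734 3.426 4.027
v -2.132 2.994 2.894
v -1.872 2.851 3.984
v -1.914 2.456 2.771
v -1.654 2.313 3.862
v -1.423 2.16 2.616
v -1.164 2.017 3.706
v -0.847 2.221 2.487
v -0.588 2.078 3.577
v 2.257 -0.28 2.841
v 3.053 -0.161 2.461
v 3.759 0.28 4.079
v 2.963 0.16 4.459
v 2.679 0.409 2.469
v 3.386 0.85 4.087
v 2.059 0.575 2.694
v 2.765 1.016 4.313
v 1.554 0.24 3.006
v 2.26 0.681 4.624
v 1.461 -0.4 3.221
v 2.167 0.041 4.839
v 1.834 -0.97 3.213
v 2.541 -0.529 4.831
v 2.455 -1.136 2.987
v 3.161 -0.695 4.606
v 2.96 -0.801 2.676
v 3.666 -0.36 4.294
v -3.315 -4.869 -1.882
v -3.799 -4.534 -1.283
v -4.029 -3.792 -3.061
v -4.513 -3.457 -2.462
v -2.267 -3.863 -1.598
v -2.751 -3.528 -0.999
v -2.981 -2.786 -2.777
v -3.465 -2.451 -2.178
v 3.253 -3.475 -2.487
v 2.626 -4.802 -1.515
v 2.203 -2.539 -1.886
v 1.576 -3.866 -0.914
v 3.944 -3.214 -1.686
v 3.317 -4.541 -0.714
v 2.894 -2.278 -1.085
v 2.267 -3.605 -0.113
f 2 1 5
f 2 5 3
f 3 5 6
f 3 6 4
f 5 1 7
f 5 7 6
f 6 7 8
f 6 8 4
f 7 1 9
f 7 9 8
f 8 9 10
f 8 10 4
f 9 1 11
f 9 11 10
f 10 11 12
f 10 12 4
f 11 1 13
f 11 13 12
f 12 13 14
f 12 14 4
f 13 1 15
f 13 15 14
f 14 15 16
f 14 16 4
f 15 1 17
f 15 17 16
f 16 17 18
f 16 18 4
f 17 1 19
f 17 19 18
f 18 19 20
f 18 20 4
f 19 1 21
f 19 21 20
f 20 21 22
f 20 22 4
f 21 1 2
f 21 2 22
f 22 2 3
f 22 3 4
f 24 23 27
f 24 27 25
f 25 27 28
f 25 28 26
f 27 23 29
f 27 29 28
f 28 29 30
f 28 30 26
f 29 23 31
f 29 31 30
f 30 31 32
f 30 32 26
f 31 23 33
f 31 33 32
f 32 33 34
f 32 34 26
f 33 23 35
f 33 35 34
f 34 35 36
f 34 36 26
f 35 23 37
f 35 37 36
f 36 37 38
f 36 38 26
f 37 23 39
f 37 39 38
f 38 39 40
f 38 40 26
f 39 23 24
f 39 24 40
f 40 24 25
f 40 25 26
f 42 44 41
f 45 42 41
f 41 44 43
f 43 45 41
f 42 48 44
f 46 42 45
f 46 48 42
f 44 48 43
f 47 45 43
f 43 48 47
f 47 46 45
f 48 46 47
f 50 52 49
f 53 50 49
f 49 52 51
f 51 53 49
f 50 56 52
f 54 50 53
f 54 56 50
f 52 56 51
f 55 53 51
f 51 56 55
f 55 54 53
f 56 54 55



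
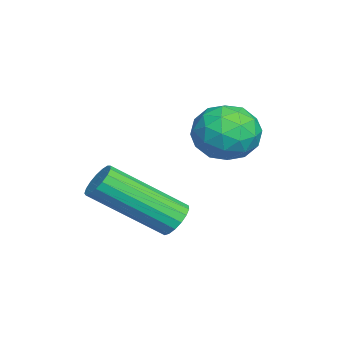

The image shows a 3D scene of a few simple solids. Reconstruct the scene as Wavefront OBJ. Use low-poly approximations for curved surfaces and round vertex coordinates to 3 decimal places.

v 1.035 -1.421 -2.583
v 1.538 -1.52 -1.838
v -0.018 -2.24 -1.982
v 0.485 -2.339 -1.237
v 0.13 -1.532 -1.439
v 0.781 -1.026 -1.81
v 0.739 -2.734 -2.01
v 1.39 -2.228 -2.381
v 1.355 -2.332 -1.483
v 0.978 -1.589 -1.131
v 0.542 -2.171 -2.689
v 0.165 -1.428 -2.337
v 1.379 -1.398 -2.263
v 0.141 -2.362 -1.557
v -0.067 -1.887 -1.676
v 0.228 -1.946 -1.238
v 0.934 -1.108 -2.247
v 1.229 -1.166 -1.809
v 0.402 -1.174 -1.575
v 0.291 -2.594 -2.011
v 0.586 -2.652 -1.573
v 1.292 -1.814 -2.582
v 1.587 -1.873 -2.144
v 1.118 -2.586 -2.245
v 1.567 -1.934 -1.617
v 0.948 -2.415 -1.264
v 1.097 -2.647 -1.718
v 1.48 -2.35 -1.936
v 1.345 -1.497 -1.409
v 0.726 -1.979 -1.056
v 0.518 -1.505 -1.175
v 0.9 -1.207 -1.393
v 1.238 -1.974 -1.201
v 0.794 -1.781 -2.764
v 0.175 -2.263 -2.411
v 0.62 -2.553 -2.427
v 1.002 -2.255 -2.645
v 0.572 -1.345 -2.556
v -0.047 -1.826 -2.203
v 0.04 -1.41 -1.884
v 0.423 -1.113 -2.102
v 0.282 -1.786 -2.619
v 3.069 -2.871 -3.746
v 3.346 -3.105 -4.104
v 3.528 -4.864 -2.812
v 3.251 -4.629 -2.454
v 3.512 -2.989 -3.969
v 3.694 -4.747 -2.677
v 3.577 -2.845 -3.783
v 3.759 -4.604 -2.49
v 3.525 -2.707 -3.588
v 3.708 -4.466 -2.296
v 3.369 -2.607 -3.429
v 3.551 -4.365 -2.137
v 3.144 -2.567 -3.343
v 3.326 -4.326 -2.051
v 2.902 -2.597 -3.35
v 3.084 -4.355 -2.057
v 2.698 -2.689 -3.447
v 2.88 -4.448 -2.154
v 2.579 -2.823 -3.612
v 2.761 -4.582 -2.32
v 2.572 -2.968 -3.809
v 2.754 -4.727 -2.516
v 2.679 -3.091 -3.991
v 2.861 -4.849 -2.698
v 2.875 -3.163 -4.117
v 3.058 -4.922 -2.824
v 3.116 -3.168 -4.158
v 3.298 -4.927 -2.865
f 1 38 17
f 38 12 41
f 17 41 6
f 38 41 17
f 1 17 13
f 17 6 18
f 13 18 2
f 17 18 13
f 1 13 22
f 13 2 23
f 22 23 8
f 13 23 22
f 1 22 34
f 22 8 37
f 34 37 11
f 22 37 34
f 1 34 38
f 34 11 42
f 38 42 12
f 34 42 38
f 2 18 29
f 18 6 32
f 29 32 10
f 18 32 29
f 6 41 19
f 41 12 40
f 19 40 5
f 41 40 19
f 12 42 39
f 42 11 35
f 39 35 3
f 42 35 39
f 11 37 36
f 37 8 24
f 36 24 7
f 37 24 36
f 8 23 28
f 23 2 25
f 28 25 9
f 23 25 28
f 4 30 16
f 30 10 31
f 16 31 5
f 30 31 16
f 4 16 14
f 16 5 15
f 14 15 3
f 16 15 14
f 4 14 21
f 14 3 20
f 21 20 7
f 14 20 21
f 4 21 26
f 21 7 27
f 26 27 9
f 21 27 26
f 4 26 30
f 26 9 33
f 30 33 10
f 26 33 30
f 5 31 19
f 31 10 32
f 19 32 6
f 31 32 19
f 3 15 39
f 15 5 40
f 39 40 12
f 15 40 39
f 7 20 36
f 20 3 35
f 36 35 11
f 20 35 36
f 9 27 28
f 27 7 24
f 28 24 8
f 27 24 28
f 10 33 29
f 33 9 25
f 29 25 2
f 33 25 29
f 44 43 47
f 44 47 45
f 45 47 48
f 45 48 46
f 47 43 49
f 47 49 48
f 48 49 50
f 48 50 46
f 49 43 51
f 49 51 50
f 50 51 52
f 50 52 46
f 51 43 53
f 51 53 52
f 52 53 54
f 52 54 46
f 53 43 55
f 53 55 54
f 54 55 56
f 54 56 46
f 55 43 57
f 55 57 56
f 56 57 58
f 56 58 46
f 57 43 59
f 57 59 58
f 58 59 60
f 58 60 46
f 59 43 61
f 59 61 60
f 60 61 62
f 60 62 46
f 61 43 63
f 61 63 62
f 62 63 64
f 62 64 46
f 63 43 65
f 63 65 64
f 64 65 66
f 64 66 46
f 65 43 67
f 65 67 66
f 66 67 68
f 66 68 46
f 67 43 69
f 67 69 68
f 68 69 70
f 68 70 46
f 69 43 44
f 69 44 70
f 70 44 45
f 70 45 46



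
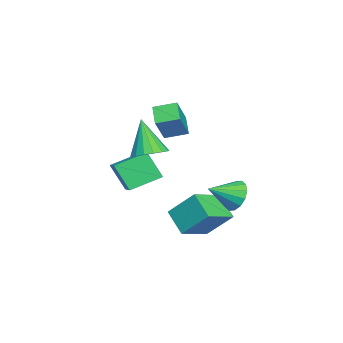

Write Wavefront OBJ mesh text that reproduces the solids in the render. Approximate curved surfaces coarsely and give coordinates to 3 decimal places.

v 0.362 -1.217 -3.476
v 0.582 0.113 -2.081
v -1.18 -0.265 -4.14
v -0.961 1.065 -2.744
v 1.301 -0.365 -4.436
v 1.52 0.965 -3.04
v -0.242 0.587 -5.099
v -0.022 1.917 -3.704
v 2.103 2.334 -1.292
v 2.797 2.413 -1.921
v 2.857 1.166 -0.608
v 2.923 2.709 -1.556
v 2.83 2.904 -1.121
v 2.542 2.947 -0.731
v 2.136 2.825 -0.492
v 1.721 2.572 -0.467
v 1.409 2.255 -0.664
v 1.282 1.959 -1.029
v 1.376 1.764 -1.464
v 1.664 1.721 -1.854
v 2.07 1.843 -2.093
v 2.484 2.096 -2.118
v -4.033 -4.294 -4.163
v -4.357 -5.162 -2.666
v -4.895 -2.784 -3.474
v -5.218 -3.652 -1.977
v -2.462 -3.708 -3.483
v -2.785 -4.576 -1.986
v -3.323 -2.198 -2.794
v -3.647 -3.066 -1.297
v -4.892 -2.585 0.391
v -3.712 -2.803 1.851
v -5.069 -1.37 0.715
v -3.889 -1.588 2.176
v -3.931 -2.252 -0.336
v -2.751 -2.47 1.125
v -4.108 -1.037 -0.011
v -2.928 -1.255 1.449
v 1.895 -1.769 1.01
v 2.678 -2.267 1.161
v 1.165 -2.331 2.93
v 2.778 -1.858 1.32
v 2.676 -1.428 1.407
v 2.396 -1.077 1.403
v 2 -0.884 1.309
v 1.581 -0.894 1.147
v 1.233 -1.104 0.953
v 1.037 -1.466 0.772
v 1.038 -1.898 0.646
v 1.235 -2.3 0.603
v 1.583 -2.581 0.653
v 2.003 -2.675 0.785
v 2.398 -2.562 0.969
f 2 4 1
f 5 2 1
f 1 4 3
f 3 5 1
f 2 8 4
f 6 2 5
f 6 8 2
f 4 8 3
f 7 5 3
f 3 8 7
f 7 6 5
f 8 6 7
f 10 9 12
f 10 12 11
f 12 9 13
f 12 13 11
f 13 9 14
f 13 14 11
f 14 9 15
f 14 15 11
f 15 9 16
f 15 16 11
f 16 9 17
f 16 17 11
f 17 9 18
f 17 18 11
f 18 9 19
f 18 19 11
f 19 9 20
f 19 20 11
f 20 9 21
f 20 21 11
f 21 9 22
f 21 22 11
f 22 9 10
f 22 10 11
f 24 26 23
f 27 24 23
f 23 26 25
f 25 27 23
f 24 30 26
f 28 24 27
f 28 30 24
f 26 30 25
f 29 27 25
f 25 30 29
f 29 28 27
f 30 28 29
f 32 34 31
f 35 32 31
f 31 34 33
f 33 35 31
f 32 38 34
f 36 32 35
f 36 38 32
f 34 38 33
f 37 35 33
f 33 38 37
f 37 36 35
f 38 36 37
f 40 39 42
f 40 42 41
f 42 39 43
f 42 43 41
f 43 39 44
f 43 44 41
f 44 39 45
f 44 45 41
f 45 39 46
f 45 46 41
f 46 39 47
f 46 47 41
f 47 39 48
f 47 48 41
f 48 39 49
f 48 49 41
f 49 39 50
f 49 50 41
f 50 39 51
f 50 51 41
f 51 39 52
f 51 52 41
f 52 39 53
f 52 53 41
f 53 39 40
f 53 40 41



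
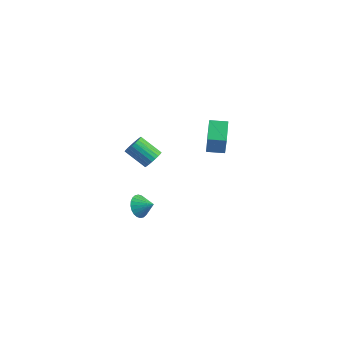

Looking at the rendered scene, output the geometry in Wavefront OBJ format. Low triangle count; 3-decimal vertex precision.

v -2.323 -0.127 -3.882
v -1.959 0.062 -4.591
v -1.437 0.127 -3.358
v -2.087 0.344 -4.51
v -2.252 0.554 -4.333
v -2.427 0.66 -4.087
v -2.587 0.646 -3.81
v -2.706 0.514 -3.544
v -2.767 0.285 -3.329
v -2.761 -0.007 -3.199
v -2.687 -0.317 -3.172
v -2.559 -0.598 -3.253
v -2.394 -0.808 -3.43
v -2.219 -0.914 -3.676
v -2.059 -0.9 -3.953
v -1.94 -0.769 -4.219
v -1.879 -0.54 -4.434
v -1.885 -0.248 -4.564
v -2.207 0.974 -0.271
v -1.783 0.704 0.215
v -3.048 0.375 1.138
v -3.473 0.646 0.651
v -1.793 0.965 0.293
v -3.059 0.637 1.216
v -1.867 1.228 0.286
v -3.133 0.9 1.208
v -1.993 1.452 0.193
v -3.258 1.124 1.115
v -2.151 1.604 0.03
v -3.417 1.275 0.952
v -2.318 1.659 -0.179
v -3.583 1.331 0.743
v -2.468 1.611 -0.402
v -3.733 1.282 0.52
v -2.578 1.465 -0.605
v -3.844 1.136 0.317
v -2.632 1.245 -0.758
v -3.897 0.916 0.165
v -2.621 0.983 -0.836
v -3.887 0.655 0.087
v -2.547 0.72 -0.828
v -3.813 0.392 0.094
v -2.422 0.496 -0.735
v -3.687 0.168 0.187
v -2.263 0.345 -0.572
v -3.529 0.016 0.35
v -2.097 0.289 -0.363
v -3.362 -0.039 0.559
v -1.947 0.338 -0.14
v -3.212 0.009 0.782
v -1.836 0.484 0.063
v -3.102 0.155 0.985
v 1.043 1.957 3.239
v 1.595 1.405 4.938
v 1.874 2.596 3.177
v 2.426 2.044 4.876
v 1.814 0.896 2.644
v 2.366 0.344 4.343
v 2.645 1.535 2.582
v 3.197 0.983 4.281
f 2 1 4
f 2 4 3
f 4 1 5
f 4 5 3
f 5 1 6
f 5 6 3
f 6 1 7
f 6 7 3
f 7 1 8
f 7 8 3
f 8 1 9
f 8 9 3
f 9 1 10
f 9 10 3
f 10 1 11
f 10 11 3
f 11 1 12
f 11 12 3
f 12 1 13
f 12 13 3
f 13 1 14
f 13 14 3
f 14 1 15
f 14 15 3
f 15 1 16
f 15 16 3
f 16 1 17
f 16 17 3
f 17 1 18
f 17 18 3
f 18 1 2
f 18 2 3
f 20 19 23
f 20 23 21
f 21 23 24
f 21 24 22
f 23 19 25
f 23 25 24
f 24 25 26
f 24 26 22
f 25 19 27
f 25 27 26
f 26 27 28
f 26 28 22
f 27 19 29
f 27 29 28
f 28 29 30
f 28 30 22
f 29 19 31
f 29 31 30
f 30 31 32
f 30 32 22
f 31 19 33
f 31 33 32
f 32 33 34
f 32 34 22
f 33 19 35
f 33 35 34
f 34 35 36
f 34 36 22
f 35 19 37
f 35 37 36
f 36 37 38
f 36 38 22
f 37 19 39
f 37 39 38
f 38 39 40
f 38 40 22
f 39 19 41
f 39 41 40
f 40 41 42
f 40 42 22
f 41 19 43
f 41 43 42
f 42 43 44
f 42 44 22
f 43 19 45
f 43 45 44
f 44 45 46
f 44 46 22
f 45 19 47
f 45 47 46
f 46 47 48
f 46 48 22
f 47 19 49
f 47 49 48
f 48 49 50
f 48 50 22
f 49 19 51
f 49 51 50
f 50 51 52
f 50 52 22
f 51 19 20
f 51 20 52
f 52 20 21
f 52 21 22
f 54 56 53
f 57 54 53
f 53 56 55
f 55 57 53
f 54 60 56
f 58 54 57
f 58 60 54
f 56 60 55
f 59 57 55
f 55 60 59
f 59 58 57
f 60 58 59



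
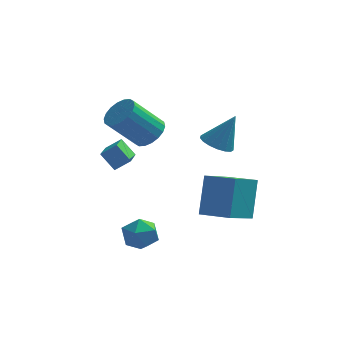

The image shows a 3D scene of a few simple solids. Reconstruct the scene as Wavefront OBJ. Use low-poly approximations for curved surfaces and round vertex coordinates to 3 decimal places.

v 2.993 3.176 0.765
v 3.456 2.433 0.682
v 3.827 3.504 2.475
v 3.702 2.725 0.506
v 3.786 3.121 0.389
v 3.689 3.53 0.358
v 3.432 3.857 0.421
v 3.074 4.029 0.563
v 2.698 4.005 0.751
v 2.389 3.792 0.942
v 2.219 3.437 1.093
v 2.226 3.023 1.169
v 2.409 2.644 1.152
v 2.726 2.387 1.047
v 3.103 2.311 0.877
v -0.357 -0.864 -2.328
v 0.18 -0.894 -3.132
v -0.08 -2.386 -2.088
v 0.457 -2.416 -2.892
v 0.771 -1.929 -2.117
v 0.601 -0.988 -2.266
v -0.501 -2.292 -2.954
v -0.671 -1.351 -3.103
v 0.092 -1.776 -3.519
v 0.878 -1.552 -3.002
v -0.778 -1.728 -2.218
v 0.008 -1.504 -1.701
v 4.132 -2.156 -0.898
v 4.251 -1.078 0.981
v 2.683 -1.493 -1.187
v 2.802 -0.415 0.692
v 5.018 -0.625 -1.832
v 5.137 0.453 0.047
v 3.569 0.038 -2.121
v 3.688 1.116 -0.242
v 0.007 1.98 1.93
v 0.695 1.488 2.317
v -0.619 0.908 3.916
v -1.307 1.4 3.53
v 0.741 1.861 2.49
v -0.574 1.281 4.089
v 0.641 2.258 2.552
v -0.674 1.678 4.151
v 0.415 2.6 2.491
v -0.899 2.02 4.09
v 0.109 2.819 2.319
v -1.205 2.239 3.918
v -0.217 2.872 2.07
v -1.532 2.292 3.669
v -0.499 2.748 1.793
v -1.814 2.168 3.392
v -0.681 2.472 1.544
v -1.995 1.892 3.143
v -0.726 2.099 1.371
v -2.041 1.519 2.97
v -0.626 1.702 1.309
v -1.941 1.122 2.908
v -0.401 1.36 1.37
v -1.715 0.78 2.969
v -0.095 1.141 1.542
v -1.409 0.561 3.141
v 0.232 1.088 1.791
v -1.083 0.508 3.39
v 0.514 1.212 2.068
v -0.801 0.632 3.667
v -2.436 4.23 -0.529
v -2.372 2.334 0.135
v -1.695 4.444 0.008
v -1.631 2.548 0.673
v -1.729 3.952 -1.393
v -1.665 2.056 -0.728
v -0.988 4.166 -0.855
v -0.924 2.27 -0.191
f 2 1 4
f 2 4 3
f 4 1 5
f 4 5 3
f 5 1 6
f 5 6 3
f 6 1 7
f 6 7 3
f 7 1 8
f 7 8 3
f 8 1 9
f 8 9 3
f 9 1 10
f 9 10 3
f 10 1 11
f 10 11 3
f 11 1 12
f 11 12 3
f 12 1 13
f 12 13 3
f 13 1 14
f 13 14 3
f 14 1 15
f 14 15 3
f 15 1 2
f 15 2 3
f 16 27 21
f 16 21 17
f 16 17 23
f 16 23 26
f 16 26 27
f 17 21 25
f 21 27 20
f 27 26 18
f 26 23 22
f 23 17 24
f 19 25 20
f 19 20 18
f 19 18 22
f 19 22 24
f 19 24 25
f 20 25 21
f 18 20 27
f 22 18 26
f 24 22 23
f 25 24 17
f 29 31 28
f 32 29 28
f 28 31 30
f 30 32 28
f 29 35 31
f 33 29 32
f 33 35 29
f 31 35 30
f 34 32 30
f 30 35 34
f 34 33 32
f 35 33 34
f 37 36 40
f 37 40 38
f 38 40 41
f 38 41 39
f 40 36 42
f 40 42 41
f 41 42 43
f 41 43 39
f 42 36 44
f 42 44 43
f 43 44 45
f 43 45 39
f 44 36 46
f 44 46 45
f 45 46 47
f 45 47 39
f 46 36 48
f 46 48 47
f 47 48 49
f 47 49 39
f 48 36 50
f 48 50 49
f 49 50 51
f 49 51 39
f 50 36 52
f 50 52 51
f 51 52 53
f 51 53 39
f 52 36 54
f 52 54 53
f 53 54 55
f 53 55 39
f 54 36 56
f 54 56 55
f 55 56 57
f 55 57 39
f 56 36 58
f 56 58 57
f 57 58 59
f 57 59 39
f 58 36 60
f 58 60 59
f 59 60 61
f 59 61 39
f 60 36 62
f 60 62 61
f 61 62 63
f 61 63 39
f 62 36 64
f 62 64 63
f 63 64 65
f 63 65 39
f 64 36 37
f 64 37 65
f 65 37 38
f 65 38 39
f 67 69 66
f 70 67 66
f 66 69 68
f 68 70 66
f 67 73 69
f 71 67 70
f 71 73 67
f 69 73 68
f 72 70 68
f 68 73 72
f 72 71 70
f 73 71 72



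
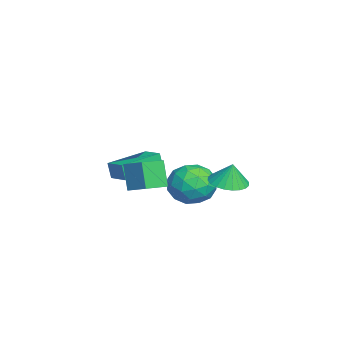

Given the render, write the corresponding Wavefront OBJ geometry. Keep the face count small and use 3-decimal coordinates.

v -2.225 -1.908 -3.502
v -2.363 -2.072 -2.639
v -3.65 -0.26 -3.416
v -3.787 -0.424 -2.552
v -1.433 -1.236 -3.248
v -1.57 -1.4 -2.384
v -2.857 0.412 -3.161
v -2.995 0.248 -2.298
v 0.19 2.162 -2.223
v 0.933 2.469 -1.391
v 1.467 0.991 -2.929
v 2.21 1.298 -2.097
v 1.267 0.682 -1.833
v 0.478 1.406 -1.396
v 1.922 2.054 -2.924
v 1.133 2.778 -2.487
v 2.003 2.402 -1.824
v 1.598 1.554 -1.15
v 0.802 1.906 -3.17
v 0.397 1.058 -2.496
v 0.45 2.419 -1.745
v 1.95 1.041 -2.575
v 1.396 0.679 -2.42
v 1.833 0.86 -1.931
v 0.182 1.794 -1.748
v 0.618 1.974 -1.259
v 0.815 0.923 -1.519
v 1.782 1.486 -3.061
v 2.218 1.666 -2.572
v 0.567 2.6 -2.389
v 1.004 2.781 -1.9
v 1.585 2.537 -2.801
v 1.515 2.56 -1.51
v 2.265 1.871 -1.926
v 2.097 2.316 -2.411
v 1.633 2.741 -2.155
v 1.277 2.061 -1.114
v 2.027 1.373 -1.529
v 1.473 1.011 -1.374
v 1.01 1.436 -1.117
v 1.906 2.022 -1.369
v 0.373 2.087 -2.791
v 1.123 1.399 -3.206
v 1.39 2.024 -3.203
v 0.927 2.449 -2.946
v 0.135 1.589 -2.394
v 0.885 0.9 -2.81
v 0.767 0.719 -2.165
v 0.303 1.144 -1.909
v 0.494 1.438 -2.951
v 1.966 -0.057 -2.038
v 1.344 -0.247 -0.787
v 2.691 0.74 -1.557
v 2.07 0.549 -0.305
v 2.77 -0.949 -1.775
v 2.149 -1.14 -0.523
v 3.496 -0.153 -1.293
v 2.874 -0.343 -0.042
v 2.494 3.272 -1.331
v 2.976 2.529 -1.25
v 2.586 3.448 -0.269
v 3.224 2.764 -1.31
v 3.361 3.077 -1.374
v 3.366 3.42 -1.431
v 3.238 3.74 -1.473
v 2.996 3.989 -1.493
v 2.679 4.128 -1.488
v 2.333 4.138 -1.46
v 2.011 4.016 -1.412
v 1.763 3.78 -1.351
v 1.626 3.467 -1.288
v 1.622 3.125 -1.23
v 1.75 2.805 -1.189
v 1.991 2.556 -1.169
v 2.309 2.416 -1.173
v 2.655 2.407 -1.202
f 2 4 1
f 5 2 1
f 1 4 3
f 3 5 1
f 2 8 4
f 6 2 5
f 6 8 2
f 4 8 3
f 7 5 3
f 3 8 7
f 7 6 5
f 8 6 7
f 9 46 25
f 46 20 49
f 25 49 14
f 46 49 25
f 9 25 21
f 25 14 26
f 21 26 10
f 25 26 21
f 9 21 30
f 21 10 31
f 30 31 16
f 21 31 30
f 9 30 42
f 30 16 45
f 42 45 19
f 30 45 42
f 9 42 46
f 42 19 50
f 46 50 20
f 42 50 46
f 10 26 37
f 26 14 40
f 37 40 18
f 26 40 37
f 14 49 27
f 49 20 48
f 27 48 13
f 49 48 27
f 20 50 47
f 50 19 43
f 47 43 11
f 50 43 47
f 19 45 44
f 45 16 32
f 44 32 15
f 45 32 44
f 16 31 36
f 31 10 33
f 36 33 17
f 31 33 36
f 12 38 24
f 38 18 39
f 24 39 13
f 38 39 24
f 12 24 22
f 24 13 23
f 22 23 11
f 24 23 22
f 12 22 29
f 22 11 28
f 29 28 15
f 22 28 29
f 12 29 34
f 29 15 35
f 34 35 17
f 29 35 34
f 12 34 38
f 34 17 41
f 38 41 18
f 34 41 38
f 13 39 27
f 39 18 40
f 27 40 14
f 39 40 27
f 11 23 47
f 23 13 48
f 47 48 20
f 23 48 47
f 15 28 44
f 28 11 43
f 44 43 19
f 28 43 44
f 17 35 36
f 35 15 32
f 36 32 16
f 35 32 36
f 18 41 37
f 41 17 33
f 37 33 10
f 41 33 37
f 52 54 51
f 55 52 51
f 51 54 53
f 53 55 51
f 52 58 54
f 56 52 55
f 56 58 52
f 54 58 53
f 57 55 53
f 53 58 57
f 57 56 55
f 58 56 57
f 60 59 62
f 60 62 61
f 62 59 63
f 62 63 61
f 63 59 64
f 63 64 61
f 64 59 65
f 64 65 61
f 65 59 66
f 65 66 61
f 66 59 67
f 66 67 61
f 67 59 68
f 67 68 61
f 68 59 69
f 68 69 61
f 69 59 70
f 69 70 61
f 70 59 71
f 70 71 61
f 71 59 72
f 71 72 61
f 72 59 73
f 72 73 61
f 73 59 74
f 73 74 61
f 74 59 75
f 74 75 61
f 75 59 76
f 75 76 61
f 76 59 60
f 76 60 61



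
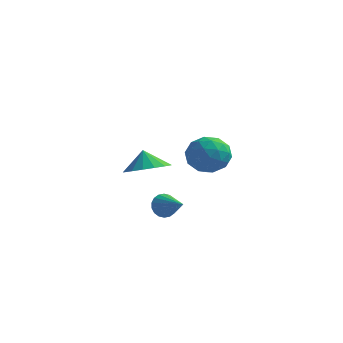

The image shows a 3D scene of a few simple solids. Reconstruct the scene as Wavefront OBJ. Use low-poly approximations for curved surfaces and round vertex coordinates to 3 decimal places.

v 0.817 -1.598 -0.373
v 1.144 -1.32 -0.848
v 2.003 -2.162 0.113
v 1.152 -1.124 -0.641
v 1.094 -1.022 -0.381
v 0.982 -1.034 -0.12
v 0.836 -1.158 0.091
v 0.687 -1.369 0.21
v 0.563 -1.626 0.214
v 0.49 -1.877 0.101
v 0.482 -2.073 -0.105
v 0.54 -2.175 -0.365
v 0.653 -2.163 -0.626
v 0.798 -2.039 -0.837
v 0.947 -1.828 -0.956
v 1.071 -1.571 -0.96
v 3.451 -2.595 4.213
v 4.133 -2.343 3.542
v 3.147 -3.937 3.398
v 3.829 -3.685 2.727
v 4.105 -3.939 3.642
v 4.293 -3.109 4.145
v 2.987 -3.171 2.795
v 3.175 -2.341 3.298
v 3.846 -2.698 2.666
v 4.537 -3.173 3.19
v 2.743 -3.107 3.75
v 3.434 -3.582 4.274
v 3.819 -2.351 3.949
v 3.461 -3.929 2.991
v 3.624 -4.078 3.528
v 4.024 -3.93 3.135
v 3.913 -2.802 4.303
v 4.313 -2.653 3.91
v 4.297 -3.591 3.968
v 2.967 -3.627 3.03
v 3.367 -3.478 2.637
v 3.256 -2.35 3.805
v 3.656 -2.202 3.412
v 2.983 -2.689 2.972
v 4.05 -2.412 3.04
v 3.872 -3.201 2.561
v 3.377 -2.898 2.6
v 3.488 -2.411 2.897
v 4.457 -2.691 3.348
v 4.278 -3.48 2.869
v 4.44 -3.629 3.406
v 4.551 -3.141 3.702
v 4.288 -2.9 2.833
v 3.002 -2.8 4.071
v 2.823 -3.589 3.592
v 2.729 -3.139 3.238
v 2.84 -2.651 3.534
v 3.408 -3.079 4.379
v 3.23 -3.868 3.9
v 3.792 -3.869 4.043
v 3.903 -3.382 4.34
v 2.992 -3.38 4.107
v -1.371 0.938 0.568
v -0.642 0.246 0.963
v -1.709 1.142 1.552
v -0.391 0.698 0.954
v -0.366 1.205 0.858
v -0.57 1.651 0.694
v -0.958 1.933 0.502
v -1.441 1.988 0.325
v -1.907 1.801 0.204
v -2.251 1.417 0.166
v -2.393 0.923 0.22
v -2.301 0.432 0.354
v -1.996 0.057 0.537
v -1.548 -0.116 0.727
v -1.059 -0.048 0.881
f 2 1 4
f 2 4 3
f 4 1 5
f 4 5 3
f 5 1 6
f 5 6 3
f 6 1 7
f 6 7 3
f 7 1 8
f 7 8 3
f 8 1 9
f 8 9 3
f 9 1 10
f 9 10 3
f 10 1 11
f 10 11 3
f 11 1 12
f 11 12 3
f 12 1 13
f 12 13 3
f 13 1 14
f 13 14 3
f 14 1 15
f 14 15 3
f 15 1 16
f 15 16 3
f 16 1 2
f 16 2 3
f 17 54 33
f 54 28 57
f 33 57 22
f 54 57 33
f 17 33 29
f 33 22 34
f 29 34 18
f 33 34 29
f 17 29 38
f 29 18 39
f 38 39 24
f 29 39 38
f 17 38 50
f 38 24 53
f 50 53 27
f 38 53 50
f 17 50 54
f 50 27 58
f 54 58 28
f 50 58 54
f 18 34 45
f 34 22 48
f 45 48 26
f 34 48 45
f 22 57 35
f 57 28 56
f 35 56 21
f 57 56 35
f 28 58 55
f 58 27 51
f 55 51 19
f 58 51 55
f 27 53 52
f 53 24 40
f 52 40 23
f 53 40 52
f 24 39 44
f 39 18 41
f 44 41 25
f 39 41 44
f 20 46 32
f 46 26 47
f 32 47 21
f 46 47 32
f 20 32 30
f 32 21 31
f 30 31 19
f 32 31 30
f 20 30 37
f 30 19 36
f 37 36 23
f 30 36 37
f 20 37 42
f 37 23 43
f 42 43 25
f 37 43 42
f 20 42 46
f 42 25 49
f 46 49 26
f 42 49 46
f 21 47 35
f 47 26 48
f 35 48 22
f 47 48 35
f 19 31 55
f 31 21 56
f 55 56 28
f 31 56 55
f 23 36 52
f 36 19 51
f 52 51 27
f 36 51 52
f 25 43 44
f 43 23 40
f 44 40 24
f 43 40 44
f 26 49 45
f 49 25 41
f 45 41 18
f 49 41 45
f 60 59 62
f 60 62 61
f 62 59 63
f 62 63 61
f 63 59 64
f 63 64 61
f 64 59 65
f 64 65 61
f 65 59 66
f 65 66 61
f 66 59 67
f 66 67 61
f 67 59 68
f 67 68 61
f 68 59 69
f 68 69 61
f 69 59 70
f 69 70 61
f 70 59 71
f 70 71 61
f 71 59 72
f 71 72 61
f 72 59 73
f 72 73 61
f 73 59 60
f 73 60 61



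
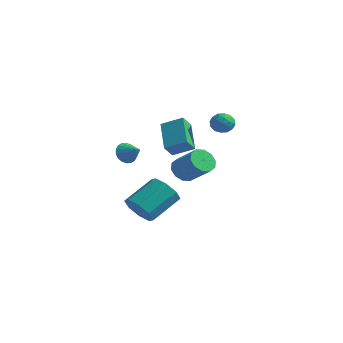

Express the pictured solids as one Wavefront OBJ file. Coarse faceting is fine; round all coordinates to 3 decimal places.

v 0.228 -2.566 2.084
v -1.011 -1.442 3.268
v 0.193 -1.875 1.391
v -1.046 -0.75 2.575
v 1.286 -1.97 2.625
v 0.047 -0.845 3.809
v 1.251 -1.278 1.932
v 0.012 -0.154 3.116
v -2.47 -1.592 -3.417
v -1.56 -1.425 -3.956
v -1.18 0.358 -2.761
v -2.09 0.192 -2.223
v -2.203 -1.055 -4.304
v -1.822 0.728 -3.109
v -3.002 -0.999 -4.133
v -2.621 0.784 -2.938
v -3.489 -1.29 -3.543
v -3.109 0.493 -2.348
v -3.38 -1.758 -2.879
v -3 0.025 -1.684
v -2.738 -2.128 -2.531
v -2.357 -0.345 -1.336
v -1.939 -2.184 -2.702
v -1.558 -0.401 -1.507
v -1.451 -1.893 -3.292
v -1.071 -0.11 -2.097
v -1.202 -3.921 1.761
v -0.94 -4.209 1.167
v -0.158 -3.999 2.259
v -0.895 -3.9 1.121
v -0.911 -3.595 1.201
v -0.984 -3.354 1.393
v -1.101 -3.226 1.657
v -1.237 -3.235 1.942
v -1.367 -3.381 2.19
v -1.464 -3.633 2.354
v -1.509 -3.942 2.4
v -1.494 -4.247 2.32
v -1.42 -4.488 2.128
v -1.304 -4.616 1.864
v -1.167 -4.607 1.58
v -1.037 -4.462 1.331
v -0.804 4.14 2.644
v -0.381 3.581 2.358
v -1.679 3.899 1.822
v -1.256 3.34 1.536
v -1.559 3.271 2.227
v -1.018 3.42 2.735
v -1.042 4.06 1.445
v -0.501 4.209 1.953
v -0.529 3.531 1.617
v -0.848 3.043 2.1
v -1.212 4.437 2.08
v -1.531 3.949 2.563
v -0.516 3.882 2.573
v -1.544 3.598 1.607
v -1.722 3.558 2.013
v -1.474 3.229 1.845
v -0.89 3.787 2.795
v -0.641 3.458 2.627
v -1.334 3.276 2.549
v -1.419 4.022 1.553
v -1.17 3.693 1.385
v -0.586 4.251 2.335
v -0.338 3.922 2.167
v -0.726 4.204 1.631
v -0.354 3.524 1.97
v -0.868 3.382 1.487
v -0.742 3.806 1.433
v -0.424 3.893 1.732
v -0.542 3.237 2.254
v -1.056 3.095 1.77
v -1.234 3.055 2.176
v -0.916 3.142 2.475
v -0.628 3.208 1.818
v -1.004 4.385 2.41
v -1.518 4.243 1.926
v -1.144 4.338 1.705
v -0.826 4.425 2.004
v -1.192 4.098 2.693
v -1.706 3.956 2.21
v -1.636 3.587 2.448
v -1.318 3.674 2.747
v -1.432 4.272 2.362
v -2.27 1.886 -1.286
v -1.827 2.375 -1.853
v -0.348 2.303 -0.762
v -0.79 1.814 -0.194
v -2.069 2.704 -1.504
v -0.589 2.632 -0.413
v -2.388 2.721 -1.071
v -0.908 2.649 0.02
v -2.661 2.419 -0.72
v -1.181 2.347 0.371
v -2.785 1.913 -0.585
v -1.305 1.841 0.506
v -2.712 1.397 -0.718
v -1.233 1.325 0.373
v -2.471 1.068 -1.067
v -0.991 0.996 0.024
v -2.152 1.051 -1.5
v -0.672 0.979 -0.409
v -1.879 1.353 -1.851
v -0.399 1.281 -0.76
v -1.755 1.859 -1.986
v -0.275 1.787 -0.895
f 2 4 1
f 5 2 1
f 1 4 3
f 3 5 1
f 2 8 4
f 6 2 5
f 6 8 2
f 4 8 3
f 7 5 3
f 3 8 7
f 7 6 5
f 8 6 7
f 10 9 13
f 10 13 11
f 11 13 14
f 11 14 12
f 13 9 15
f 13 15 14
f 14 15 16
f 14 16 12
f 15 9 17
f 15 17 16
f 16 17 18
f 16 18 12
f 17 9 19
f 17 19 18
f 18 19 20
f 18 20 12
f 19 9 21
f 19 21 20
f 20 21 22
f 20 22 12
f 21 9 23
f 21 23 22
f 22 23 24
f 22 24 12
f 23 9 25
f 23 25 24
f 24 25 26
f 24 26 12
f 25 9 10
f 25 10 26
f 26 10 11
f 26 11 12
f 28 27 30
f 28 30 29
f 30 27 31
f 30 31 29
f 31 27 32
f 31 32 29
f 32 27 33
f 32 33 29
f 33 27 34
f 33 34 29
f 34 27 35
f 34 35 29
f 35 27 36
f 35 36 29
f 36 27 37
f 36 37 29
f 37 27 38
f 37 38 29
f 38 27 39
f 38 39 29
f 39 27 40
f 39 40 29
f 40 27 41
f 40 41 29
f 41 27 42
f 41 42 29
f 42 27 28
f 42 28 29
f 43 80 59
f 80 54 83
f 59 83 48
f 80 83 59
f 43 59 55
f 59 48 60
f 55 60 44
f 59 60 55
f 43 55 64
f 55 44 65
f 64 65 50
f 55 65 64
f 43 64 76
f 64 50 79
f 76 79 53
f 64 79 76
f 43 76 80
f 76 53 84
f 80 84 54
f 76 84 80
f 44 60 71
f 60 48 74
f 71 74 52
f 60 74 71
f 48 83 61
f 83 54 82
f 61 82 47
f 83 82 61
f 54 84 81
f 84 53 77
f 81 77 45
f 84 77 81
f 53 79 78
f 79 50 66
f 78 66 49
f 79 66 78
f 50 65 70
f 65 44 67
f 70 67 51
f 65 67 70
f 46 72 58
f 72 52 73
f 58 73 47
f 72 73 58
f 46 58 56
f 58 47 57
f 56 57 45
f 58 57 56
f 46 56 63
f 56 45 62
f 63 62 49
f 56 62 63
f 46 63 68
f 63 49 69
f 68 69 51
f 63 69 68
f 46 68 72
f 68 51 75
f 72 75 52
f 68 75 72
f 47 73 61
f 73 52 74
f 61 74 48
f 73 74 61
f 45 57 81
f 57 47 82
f 81 82 54
f 57 82 81
f 49 62 78
f 62 45 77
f 78 77 53
f 62 77 78
f 51 69 70
f 69 49 66
f 70 66 50
f 69 66 70
f 52 75 71
f 75 51 67
f 71 67 44
f 75 67 71
f 86 85 89
f 86 89 87
f 87 89 90
f 87 90 88
f 89 85 91
f 89 91 90
f 90 91 92
f 90 92 88
f 91 85 93
f 91 93 92
f 92 93 94
f 92 94 88
f 93 85 95
f 93 95 94
f 94 95 96
f 94 96 88
f 95 85 97
f 95 97 96
f 96 97 98
f 96 98 88
f 97 85 99
f 97 99 98
f 98 99 100
f 98 100 88
f 99 85 101
f 99 101 100
f 100 101 102
f 100 102 88
f 101 85 103
f 101 103 102
f 102 103 104
f 102 104 88
f 103 85 105
f 103 105 104
f 104 105 106
f 104 106 88
f 105 85 86
f 105 86 106
f 106 86 87
f 106 87 88

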